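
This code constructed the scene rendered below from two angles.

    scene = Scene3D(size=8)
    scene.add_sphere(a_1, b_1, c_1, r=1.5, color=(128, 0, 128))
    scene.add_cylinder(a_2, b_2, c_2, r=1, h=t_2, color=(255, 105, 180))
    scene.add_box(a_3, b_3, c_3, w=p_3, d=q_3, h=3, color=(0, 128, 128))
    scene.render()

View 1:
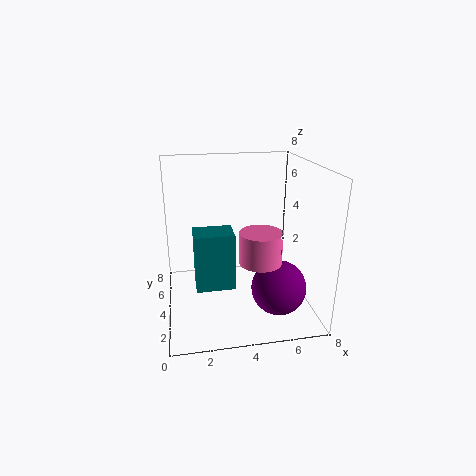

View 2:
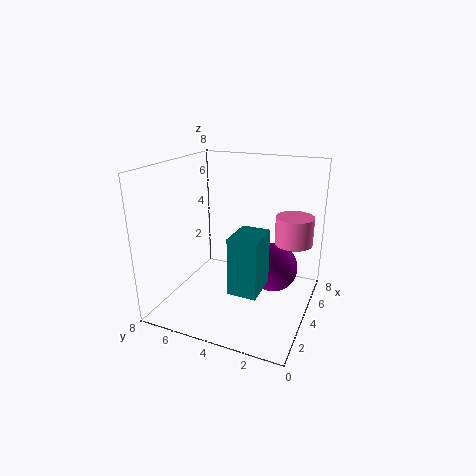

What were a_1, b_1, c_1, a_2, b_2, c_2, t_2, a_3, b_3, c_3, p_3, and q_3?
a_1 = 6; b_1 = 2.5; c_1 = 1.5; a_2 = 4.5; b_2 = 1; c_2 = 4; t_2 = 1.5; a_3 = 1.5; b_3 = 2; c_3 = 2; p_3 = 2; q_3 = 1.5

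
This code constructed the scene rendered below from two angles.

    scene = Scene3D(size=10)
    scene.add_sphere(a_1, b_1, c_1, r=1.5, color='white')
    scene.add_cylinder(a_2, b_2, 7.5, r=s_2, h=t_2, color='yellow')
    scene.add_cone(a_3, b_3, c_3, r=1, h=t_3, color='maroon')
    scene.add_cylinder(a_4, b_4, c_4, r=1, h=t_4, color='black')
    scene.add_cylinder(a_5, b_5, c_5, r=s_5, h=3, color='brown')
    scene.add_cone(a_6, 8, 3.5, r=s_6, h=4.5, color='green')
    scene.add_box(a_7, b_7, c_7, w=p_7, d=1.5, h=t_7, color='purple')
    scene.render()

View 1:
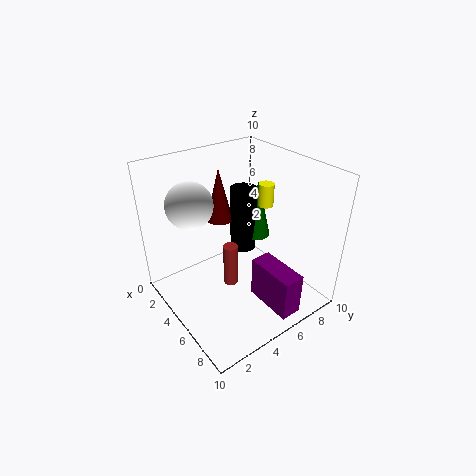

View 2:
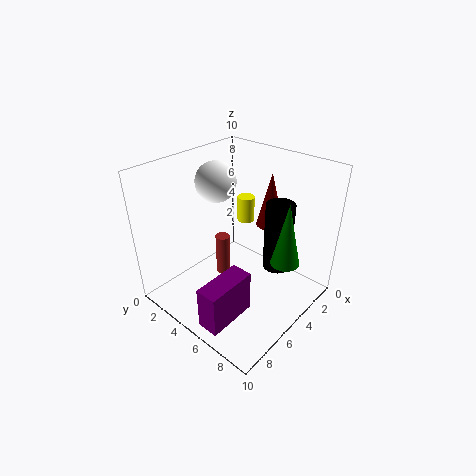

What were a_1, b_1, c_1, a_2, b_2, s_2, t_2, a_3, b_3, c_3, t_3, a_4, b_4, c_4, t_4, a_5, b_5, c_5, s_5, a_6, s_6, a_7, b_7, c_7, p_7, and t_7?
a_1 = 4, b_1 = 2, c_1 = 8, a_2 = 6, b_2 = 6.5, s_2 = 0.5, t_2 = 1.5, a_3 = 2, b_3 = 5.5, c_3 = 5, t_3 = 4, a_4 = 3, b_4 = 7, c_4 = 2.5, t_4 = 5, a_5 = 5.5, b_5 = 4, c_5 = 2, s_5 = 0.5, a_6 = 3.5, s_6 = 1, a_7 = 6, b_7 = 5.5, c_7 = 0.5, p_7 = 3.5, t_7 = 3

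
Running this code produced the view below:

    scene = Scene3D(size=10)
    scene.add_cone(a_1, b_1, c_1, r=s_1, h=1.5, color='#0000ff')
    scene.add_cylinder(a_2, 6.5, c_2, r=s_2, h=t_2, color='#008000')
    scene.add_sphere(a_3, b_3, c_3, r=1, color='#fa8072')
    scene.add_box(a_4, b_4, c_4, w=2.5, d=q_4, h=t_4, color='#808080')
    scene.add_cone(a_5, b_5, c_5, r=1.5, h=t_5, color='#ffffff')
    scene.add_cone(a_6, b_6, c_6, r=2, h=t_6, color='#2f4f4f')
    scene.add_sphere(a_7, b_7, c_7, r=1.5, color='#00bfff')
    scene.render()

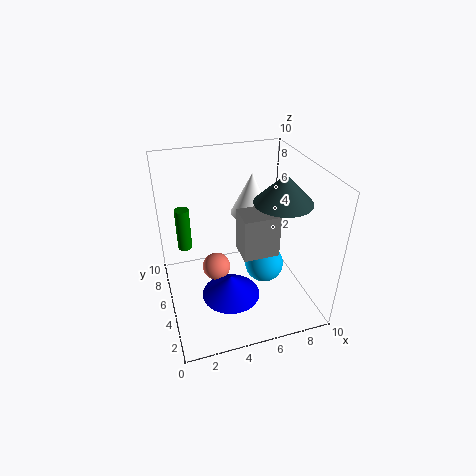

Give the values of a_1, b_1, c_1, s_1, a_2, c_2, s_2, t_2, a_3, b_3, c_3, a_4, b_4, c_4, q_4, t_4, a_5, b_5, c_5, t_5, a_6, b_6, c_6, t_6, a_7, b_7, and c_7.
a_1 = 4, b_1 = 3.5, c_1 = 1.5, s_1 = 2, a_2 = 1.5, c_2 = 4, s_2 = 0.5, t_2 = 3, a_3 = 3.5, b_3 = 5.5, c_3 = 2.5, a_4 = 5, b_4 = 3.5, c_4 = 4, q_4 = 2, t_4 = 3, a_5 = 6.5, b_5 = 6.5, c_5 = 6, t_5 = 3, a_6 = 8, b_6 = 4.5, c_6 = 7.5, t_6 = 2, a_7 = 7.5, b_7 = 6, c_7 = 1.5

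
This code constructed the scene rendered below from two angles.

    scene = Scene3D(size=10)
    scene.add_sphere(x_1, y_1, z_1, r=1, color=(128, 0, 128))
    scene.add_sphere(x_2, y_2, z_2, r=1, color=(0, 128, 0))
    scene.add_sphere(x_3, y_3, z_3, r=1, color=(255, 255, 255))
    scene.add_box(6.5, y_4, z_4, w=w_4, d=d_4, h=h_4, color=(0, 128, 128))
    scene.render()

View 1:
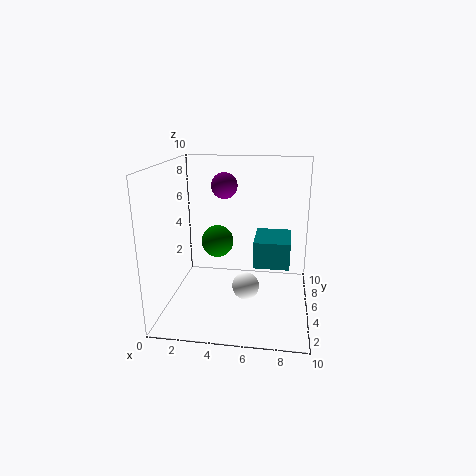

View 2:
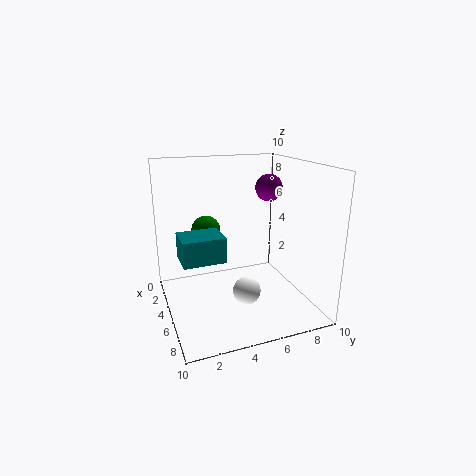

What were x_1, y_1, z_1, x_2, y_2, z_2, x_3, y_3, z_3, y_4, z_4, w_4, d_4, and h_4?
x_1 = 3.5, y_1 = 8, z_1 = 8, x_2 = 4, y_2 = 3, z_2 = 5.5, x_3 = 5.5, y_3 = 5.5, z_3 = 1, y_4 = 0.5, z_4 = 5, w_4 = 2, d_4 = 2.5, h_4 = 1.5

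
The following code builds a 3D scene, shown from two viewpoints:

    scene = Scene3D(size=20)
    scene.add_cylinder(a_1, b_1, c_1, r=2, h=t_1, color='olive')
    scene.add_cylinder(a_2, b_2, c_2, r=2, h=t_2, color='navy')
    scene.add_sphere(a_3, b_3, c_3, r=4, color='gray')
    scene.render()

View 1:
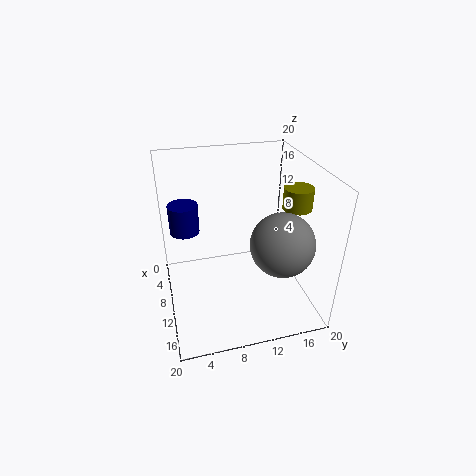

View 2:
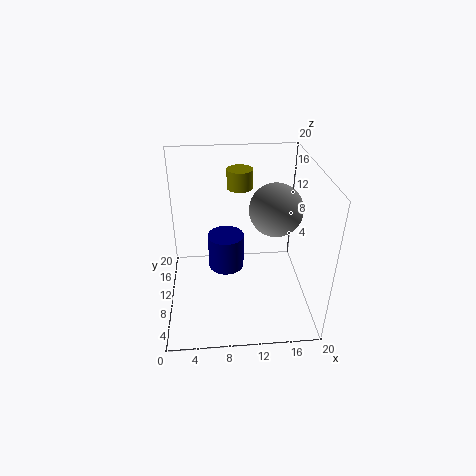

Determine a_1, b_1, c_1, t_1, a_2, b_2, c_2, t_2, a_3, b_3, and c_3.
a_1 = 11, b_1 = 18, c_1 = 14, t_1 = 3, a_2 = 8, b_2 = 3, c_2 = 11, t_2 = 4, a_3 = 16, b_3 = 14, c_3 = 12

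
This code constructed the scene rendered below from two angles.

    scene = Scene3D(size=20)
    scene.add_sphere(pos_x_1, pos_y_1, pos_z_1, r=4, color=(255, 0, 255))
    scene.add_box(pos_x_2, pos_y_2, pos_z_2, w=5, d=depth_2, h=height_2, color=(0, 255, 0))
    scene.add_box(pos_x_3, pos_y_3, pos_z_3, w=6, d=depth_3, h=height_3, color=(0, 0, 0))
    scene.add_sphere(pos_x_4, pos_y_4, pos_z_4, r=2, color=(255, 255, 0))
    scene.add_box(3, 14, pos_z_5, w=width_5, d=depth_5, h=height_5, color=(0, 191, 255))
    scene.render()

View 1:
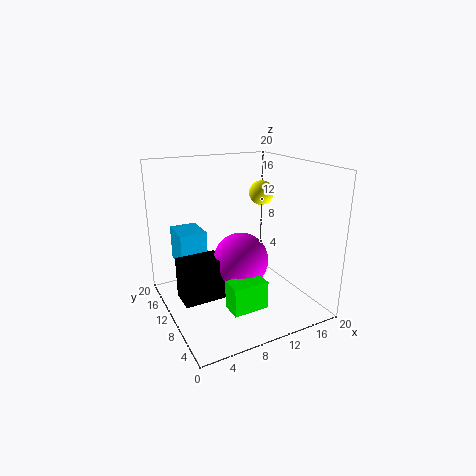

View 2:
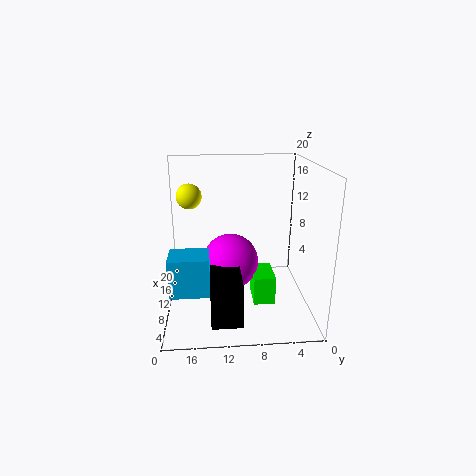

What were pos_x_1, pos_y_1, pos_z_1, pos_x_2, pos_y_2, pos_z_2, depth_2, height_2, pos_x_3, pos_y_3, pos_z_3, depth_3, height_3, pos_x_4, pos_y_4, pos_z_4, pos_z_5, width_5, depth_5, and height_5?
pos_x_1 = 11; pos_y_1 = 11; pos_z_1 = 6; pos_x_2 = 7; pos_y_2 = 5; pos_z_2 = 1; depth_2 = 3; height_2 = 4; pos_x_3 = 2; pos_y_3 = 10; pos_z_3 = 1; depth_3 = 4; height_3 = 6; pos_x_4 = 18; pos_y_4 = 17; pos_z_4 = 14; pos_z_5 = 5; width_5 = 4; depth_5 = 5; height_5 = 5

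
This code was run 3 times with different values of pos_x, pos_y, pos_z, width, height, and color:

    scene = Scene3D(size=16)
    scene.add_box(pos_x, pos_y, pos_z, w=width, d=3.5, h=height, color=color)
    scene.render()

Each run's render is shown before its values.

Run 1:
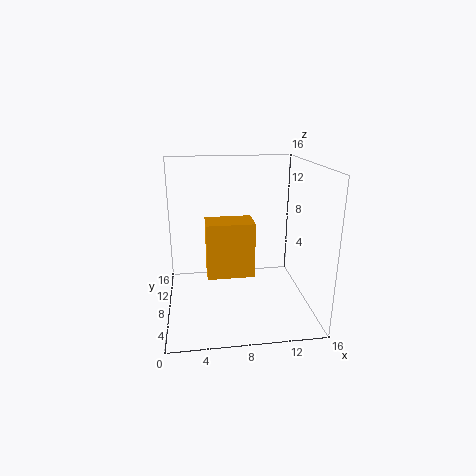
pos_x = 4.5; pos_y = 8; pos_z = 3; width = 5.5; height = 6.5; color = 'orange'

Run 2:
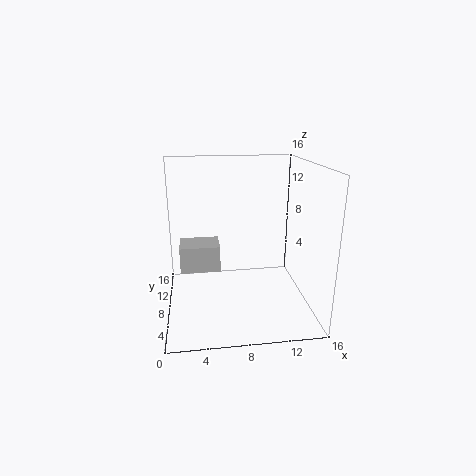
pos_x = 1.5; pos_y = 8; pos_z = 4; width = 4.5; height = 3; color = 'lightgray'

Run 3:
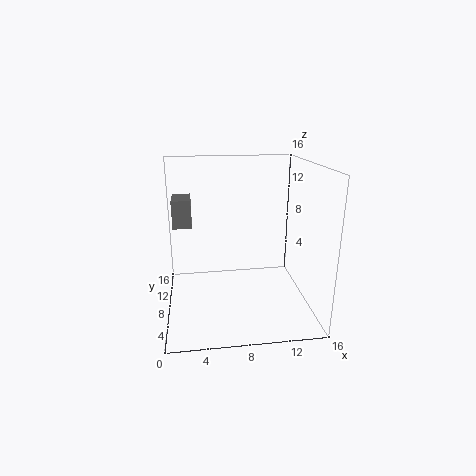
pos_x = 1; pos_y = 7.5; pos_z = 9.5; width = 2; height = 3; color = 'gray'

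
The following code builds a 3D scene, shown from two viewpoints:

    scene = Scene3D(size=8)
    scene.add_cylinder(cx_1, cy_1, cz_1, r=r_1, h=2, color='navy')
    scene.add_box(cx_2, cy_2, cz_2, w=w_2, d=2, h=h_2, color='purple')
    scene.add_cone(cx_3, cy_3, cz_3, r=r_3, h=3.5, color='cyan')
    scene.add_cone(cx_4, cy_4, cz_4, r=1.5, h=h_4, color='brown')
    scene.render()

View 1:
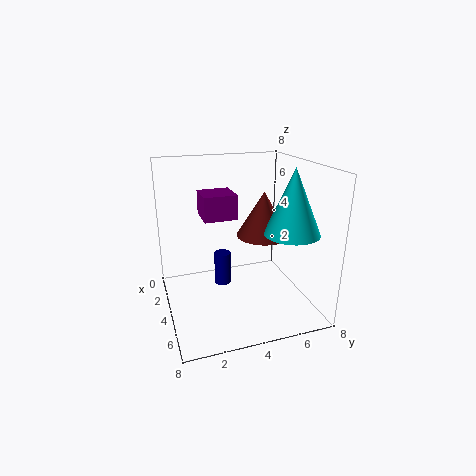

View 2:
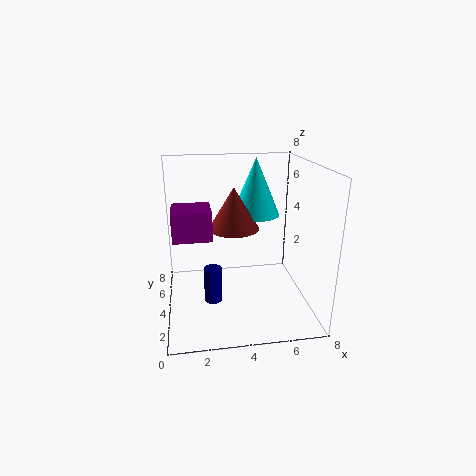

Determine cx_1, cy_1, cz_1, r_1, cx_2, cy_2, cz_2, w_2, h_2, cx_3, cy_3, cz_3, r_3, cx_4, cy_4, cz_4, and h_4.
cx_1 = 2.5, cy_1 = 3.5, cz_1 = 0.5, r_1 = 0.5, cx_2 = 0.5, cy_2 = 2.5, cz_2 = 4.5, w_2 = 2, h_2 = 1.5, cx_3 = 5.5, cy_3 = 6.5, cz_3 = 4.5, r_3 = 1.5, cx_4 = 4, cy_4 = 5.5, cz_4 = 4, h_4 = 2.5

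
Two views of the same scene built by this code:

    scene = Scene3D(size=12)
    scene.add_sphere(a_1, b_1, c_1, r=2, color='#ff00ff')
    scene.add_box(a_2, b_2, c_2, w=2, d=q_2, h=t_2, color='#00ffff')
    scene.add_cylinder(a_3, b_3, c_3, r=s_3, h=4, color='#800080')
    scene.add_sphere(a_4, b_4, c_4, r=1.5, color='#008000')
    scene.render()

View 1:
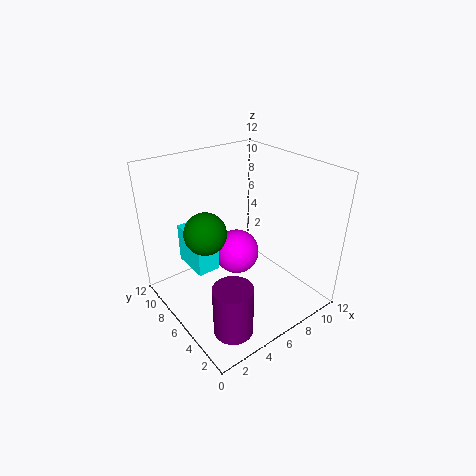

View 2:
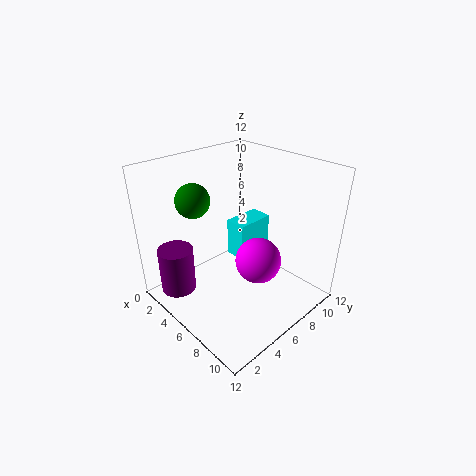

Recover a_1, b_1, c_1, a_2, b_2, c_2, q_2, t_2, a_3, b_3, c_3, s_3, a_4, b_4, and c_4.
a_1 = 7; b_1 = 7.5; c_1 = 3.5; a_2 = 3; b_2 = 7.5; c_2 = 2.5; q_2 = 3.5; t_2 = 3.5; a_3 = 2.5; b_3 = 2; c_3 = 1; s_3 = 1.5; a_4 = 2; b_4 = 4.5; c_4 = 8.5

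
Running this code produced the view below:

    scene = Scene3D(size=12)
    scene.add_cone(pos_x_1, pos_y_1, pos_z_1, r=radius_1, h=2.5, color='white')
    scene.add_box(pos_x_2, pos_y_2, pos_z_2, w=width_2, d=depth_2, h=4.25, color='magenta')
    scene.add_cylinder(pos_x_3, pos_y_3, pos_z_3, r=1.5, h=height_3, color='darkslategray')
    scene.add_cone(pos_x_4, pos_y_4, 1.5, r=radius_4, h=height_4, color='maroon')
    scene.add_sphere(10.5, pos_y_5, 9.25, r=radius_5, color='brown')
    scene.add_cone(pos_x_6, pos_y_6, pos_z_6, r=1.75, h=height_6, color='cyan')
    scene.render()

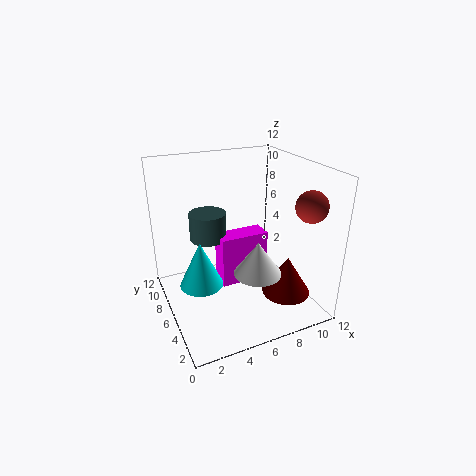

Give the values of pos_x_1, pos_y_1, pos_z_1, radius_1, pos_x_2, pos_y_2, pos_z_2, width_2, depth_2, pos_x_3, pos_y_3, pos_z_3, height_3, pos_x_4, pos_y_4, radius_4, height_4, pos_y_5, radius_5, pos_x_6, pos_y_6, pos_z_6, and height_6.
pos_x_1 = 5.75, pos_y_1 = 2, pos_z_1 = 5, radius_1 = 1.75, pos_x_2 = 4.25, pos_y_2 = 5, pos_z_2 = 2.25, width_2 = 4, depth_2 = 1.75, pos_x_3 = 3.75, pos_y_3 = 7, pos_z_3 = 6, height_3 = 2.25, pos_x_4 = 9.25, pos_y_4 = 3.25, radius_4 = 2, height_4 = 3.25, pos_y_5 = 2.5, radius_5 = 1.25, pos_x_6 = 2.5, pos_y_6 = 5.5, pos_z_6 = 2.75, height_6 = 3.75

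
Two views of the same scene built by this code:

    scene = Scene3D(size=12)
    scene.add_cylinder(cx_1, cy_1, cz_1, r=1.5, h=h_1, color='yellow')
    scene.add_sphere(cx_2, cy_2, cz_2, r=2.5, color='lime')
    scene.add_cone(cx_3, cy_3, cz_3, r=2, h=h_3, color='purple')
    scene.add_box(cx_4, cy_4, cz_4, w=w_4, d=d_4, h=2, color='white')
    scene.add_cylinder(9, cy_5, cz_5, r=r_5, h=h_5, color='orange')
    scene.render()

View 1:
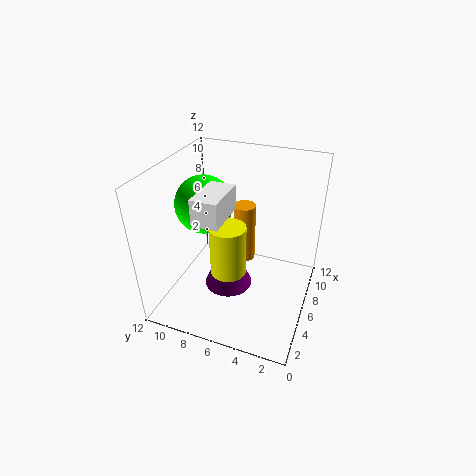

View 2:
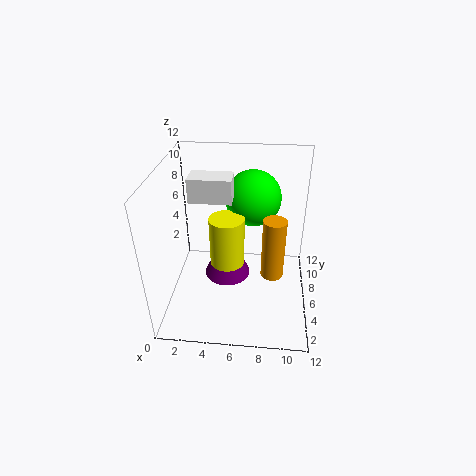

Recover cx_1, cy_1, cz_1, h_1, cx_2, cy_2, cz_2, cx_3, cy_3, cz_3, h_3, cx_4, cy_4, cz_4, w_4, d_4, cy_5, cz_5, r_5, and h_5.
cx_1 = 5, cy_1 = 6.5, cz_1 = 2, h_1 = 5.5, cx_2 = 7, cy_2 = 9.5, cz_2 = 8, cx_3 = 5, cy_3 = 6.5, cz_3 = 2, h_3 = 4.5, cx_4 = 2, cy_4 = 6, cz_4 = 9, w_4 = 3.5, d_4 = 2, cy_5 = 6.5, cz_5 = 2, r_5 = 1, h_5 = 5.5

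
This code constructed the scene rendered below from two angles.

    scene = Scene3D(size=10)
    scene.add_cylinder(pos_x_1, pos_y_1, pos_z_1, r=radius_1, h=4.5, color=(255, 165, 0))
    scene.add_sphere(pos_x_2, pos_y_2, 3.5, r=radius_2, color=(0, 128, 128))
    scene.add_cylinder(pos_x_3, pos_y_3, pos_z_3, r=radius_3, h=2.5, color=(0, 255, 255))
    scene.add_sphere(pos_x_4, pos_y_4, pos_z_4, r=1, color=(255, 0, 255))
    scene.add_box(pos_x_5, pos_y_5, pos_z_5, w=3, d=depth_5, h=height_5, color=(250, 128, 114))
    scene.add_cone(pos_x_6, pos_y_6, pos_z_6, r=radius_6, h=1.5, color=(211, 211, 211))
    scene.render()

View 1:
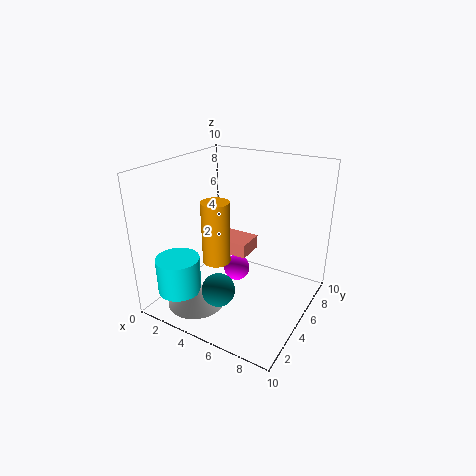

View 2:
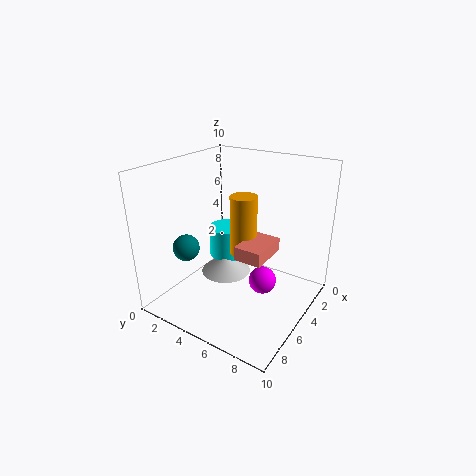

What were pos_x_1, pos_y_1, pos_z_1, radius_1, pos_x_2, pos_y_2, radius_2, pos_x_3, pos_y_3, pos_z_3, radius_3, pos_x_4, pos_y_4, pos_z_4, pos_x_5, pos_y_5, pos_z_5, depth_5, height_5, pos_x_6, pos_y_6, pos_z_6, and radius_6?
pos_x_1 = 3.5
pos_y_1 = 4.5
pos_z_1 = 3
radius_1 = 1
pos_x_2 = 6
pos_y_2 = 1
radius_2 = 1
pos_x_3 = 2
pos_y_3 = 2
pos_z_3 = 1.5
radius_3 = 1.5
pos_x_4 = 4
pos_y_4 = 6.5
pos_z_4 = 1.5
pos_x_5 = 2.5
pos_y_5 = 5
pos_z_5 = 3.5
depth_5 = 2
height_5 = 1
pos_x_6 = 3
pos_y_6 = 2.5
pos_z_6 = 0.5
radius_6 = 2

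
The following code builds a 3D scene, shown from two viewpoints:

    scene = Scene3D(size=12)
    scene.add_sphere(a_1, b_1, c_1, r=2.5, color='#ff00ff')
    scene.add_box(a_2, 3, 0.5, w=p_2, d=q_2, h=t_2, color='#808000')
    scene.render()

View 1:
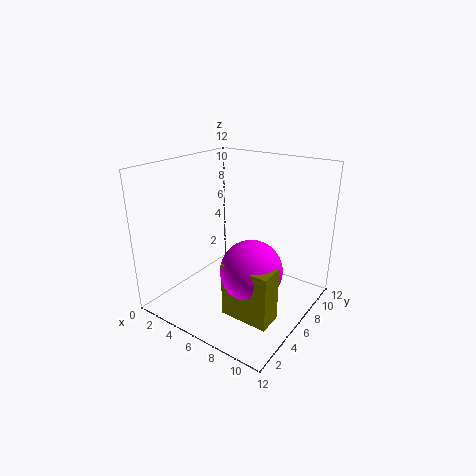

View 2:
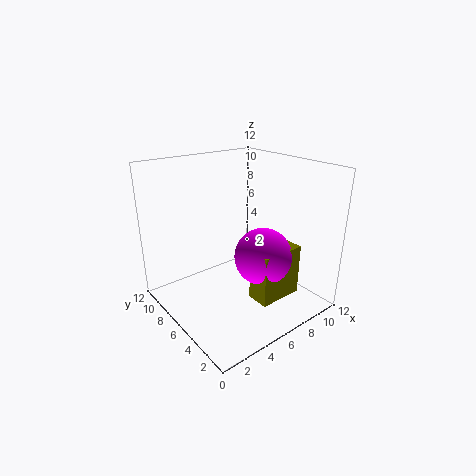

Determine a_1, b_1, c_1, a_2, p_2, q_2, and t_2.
a_1 = 8; b_1 = 5; c_1 = 4; a_2 = 6.5; p_2 = 4; q_2 = 2; t_2 = 4.5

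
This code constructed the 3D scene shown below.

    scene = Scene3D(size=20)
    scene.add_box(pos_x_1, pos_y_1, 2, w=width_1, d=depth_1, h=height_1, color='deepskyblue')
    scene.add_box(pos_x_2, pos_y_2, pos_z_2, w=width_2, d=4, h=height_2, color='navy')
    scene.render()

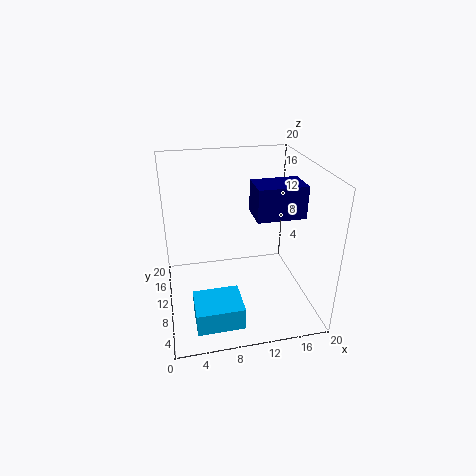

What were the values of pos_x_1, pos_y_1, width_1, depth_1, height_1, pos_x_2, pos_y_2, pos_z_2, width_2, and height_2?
pos_x_1 = 3, pos_y_1 = 1, width_1 = 6, depth_1 = 5, height_1 = 3, pos_x_2 = 11, pos_y_2 = 4, pos_z_2 = 15, width_2 = 6, height_2 = 4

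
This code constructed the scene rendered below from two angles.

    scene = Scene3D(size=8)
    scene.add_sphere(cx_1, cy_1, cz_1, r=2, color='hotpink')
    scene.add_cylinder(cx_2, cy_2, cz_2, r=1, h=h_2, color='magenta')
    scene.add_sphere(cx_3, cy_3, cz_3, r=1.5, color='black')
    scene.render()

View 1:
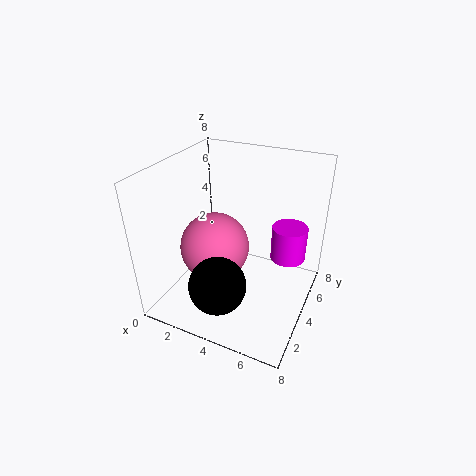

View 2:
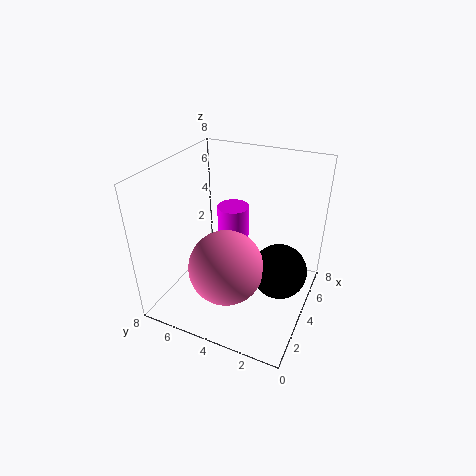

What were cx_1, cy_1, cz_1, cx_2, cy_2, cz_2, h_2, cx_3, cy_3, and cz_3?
cx_1 = 2.5
cy_1 = 4
cz_1 = 3
cx_2 = 6.5
cy_2 = 5.5
cz_2 = 2.5
h_2 = 2
cx_3 = 4
cy_3 = 1.5
cz_3 = 2.5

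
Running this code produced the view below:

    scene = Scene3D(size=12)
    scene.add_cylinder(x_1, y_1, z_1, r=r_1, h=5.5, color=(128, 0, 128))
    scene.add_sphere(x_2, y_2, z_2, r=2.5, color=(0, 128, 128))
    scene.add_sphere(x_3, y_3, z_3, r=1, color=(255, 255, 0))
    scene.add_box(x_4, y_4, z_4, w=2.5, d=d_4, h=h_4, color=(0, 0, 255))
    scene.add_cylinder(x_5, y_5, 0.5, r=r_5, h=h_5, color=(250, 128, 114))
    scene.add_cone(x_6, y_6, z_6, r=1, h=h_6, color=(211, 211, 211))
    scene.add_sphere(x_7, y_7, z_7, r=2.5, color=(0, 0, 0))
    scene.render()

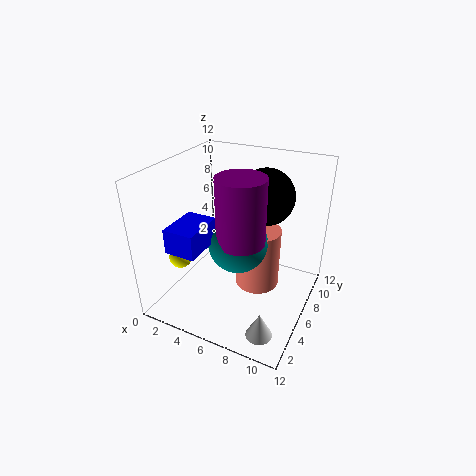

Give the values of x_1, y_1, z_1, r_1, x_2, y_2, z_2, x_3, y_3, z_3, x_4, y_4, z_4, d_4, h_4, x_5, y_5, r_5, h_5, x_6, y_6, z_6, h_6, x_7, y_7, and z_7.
x_1 = 6.5, y_1 = 5.5, z_1 = 6, r_1 = 2, x_2 = 6, y_2 = 6, z_2 = 5.5, x_3 = 1, y_3 = 4.5, z_3 = 3.5, x_4 = 2, y_4 = 1.5, z_4 = 6, d_4 = 3.5, h_4 = 2, x_5 = 7, y_5 = 8, r_5 = 2, h_5 = 5.5, x_6 = 10, y_6 = 1.5, z_6 = 1, h_6 = 2, x_7 = 7, y_7 = 9.5, z_7 = 8.5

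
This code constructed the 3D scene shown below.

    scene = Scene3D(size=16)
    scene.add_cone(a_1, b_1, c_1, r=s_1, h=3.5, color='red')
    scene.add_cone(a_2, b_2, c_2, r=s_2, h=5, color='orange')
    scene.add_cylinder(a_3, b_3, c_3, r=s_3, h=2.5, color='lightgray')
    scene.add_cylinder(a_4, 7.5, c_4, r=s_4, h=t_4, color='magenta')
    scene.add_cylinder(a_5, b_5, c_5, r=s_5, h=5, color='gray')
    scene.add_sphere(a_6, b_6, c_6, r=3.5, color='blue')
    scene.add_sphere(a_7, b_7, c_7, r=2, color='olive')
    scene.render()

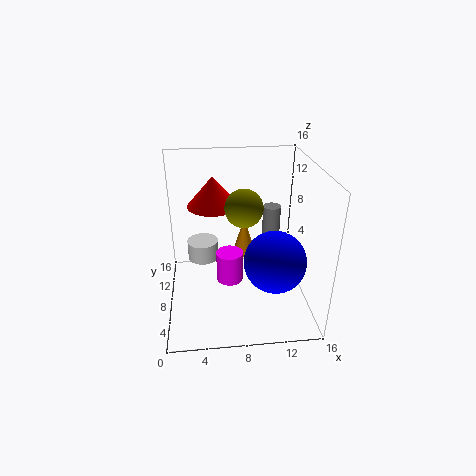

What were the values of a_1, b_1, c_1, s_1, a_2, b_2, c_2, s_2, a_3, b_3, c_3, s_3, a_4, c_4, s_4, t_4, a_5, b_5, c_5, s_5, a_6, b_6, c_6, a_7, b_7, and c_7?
a_1 = 5.5, b_1 = 11.5, c_1 = 10.5, s_1 = 3, a_2 = 9.5, b_2 = 14, c_2 = 2.5, s_2 = 1.5, a_3 = 4, b_3 = 14, c_3 = 2, s_3 = 2, a_4 = 7, c_4 = 3, s_4 = 1.5, t_4 = 3.5, a_5 = 12, b_5 = 9.5, c_5 = 6, s_5 = 1, a_6 = 12, b_6 = 6.5, c_6 = 5.5, a_7 = 8.5, b_7 = 7, c_7 = 12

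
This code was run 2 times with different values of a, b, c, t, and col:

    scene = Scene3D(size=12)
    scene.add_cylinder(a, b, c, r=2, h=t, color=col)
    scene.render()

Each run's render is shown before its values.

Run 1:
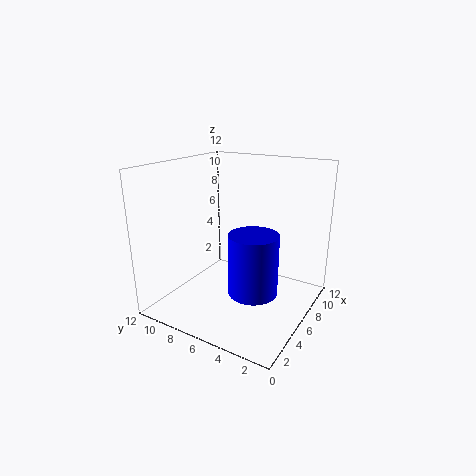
a = 5; b = 4; c = 2; t = 5; col = 'blue'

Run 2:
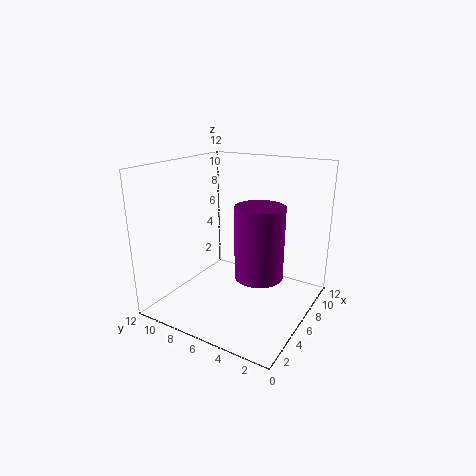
a = 6; b = 4; c = 3; t = 6; col = 'purple'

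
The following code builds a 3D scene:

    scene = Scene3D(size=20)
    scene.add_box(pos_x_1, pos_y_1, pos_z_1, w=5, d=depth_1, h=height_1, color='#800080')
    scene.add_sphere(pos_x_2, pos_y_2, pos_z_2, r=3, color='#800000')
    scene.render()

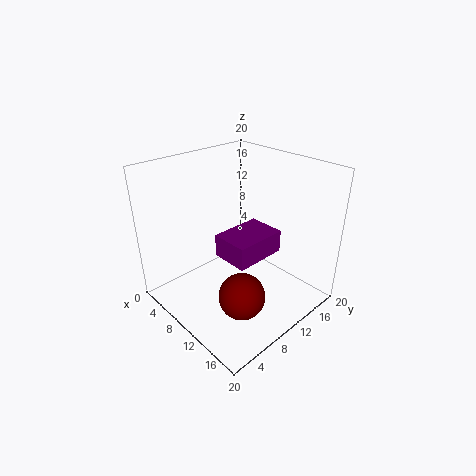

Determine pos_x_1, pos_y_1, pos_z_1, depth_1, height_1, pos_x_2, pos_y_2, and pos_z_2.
pos_x_1 = 10; pos_y_1 = 6; pos_z_1 = 9; depth_1 = 7; height_1 = 3; pos_x_2 = 15; pos_y_2 = 6; pos_z_2 = 5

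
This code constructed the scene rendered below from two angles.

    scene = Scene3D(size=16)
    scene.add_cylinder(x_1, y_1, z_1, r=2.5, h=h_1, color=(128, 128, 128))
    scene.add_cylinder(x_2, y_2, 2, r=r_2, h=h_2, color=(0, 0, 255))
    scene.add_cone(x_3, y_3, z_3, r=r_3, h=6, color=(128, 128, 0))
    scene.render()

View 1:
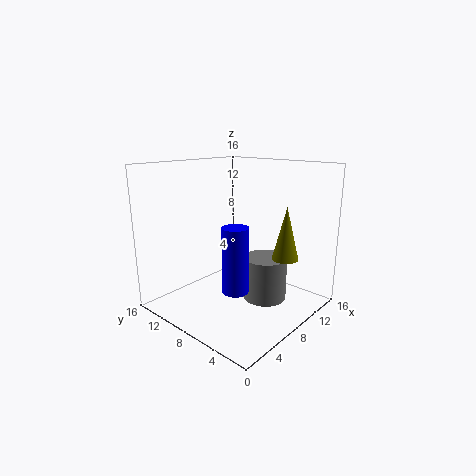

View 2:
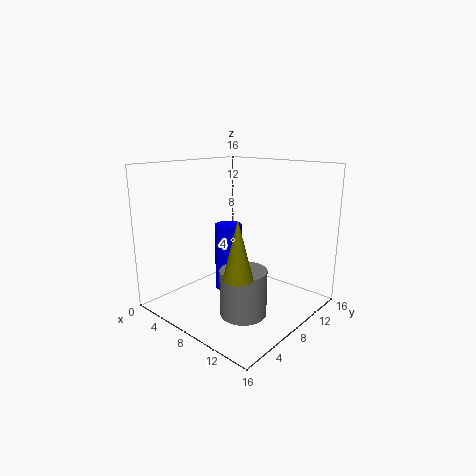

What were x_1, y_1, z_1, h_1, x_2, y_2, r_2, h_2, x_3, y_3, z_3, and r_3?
x_1 = 10.5
y_1 = 6
z_1 = 0.5
h_1 = 5
x_2 = 7
y_2 = 7.5
r_2 = 1.5
h_2 = 7.5
x_3 = 11.5
y_3 = 4
z_3 = 5.5
r_3 = 1.5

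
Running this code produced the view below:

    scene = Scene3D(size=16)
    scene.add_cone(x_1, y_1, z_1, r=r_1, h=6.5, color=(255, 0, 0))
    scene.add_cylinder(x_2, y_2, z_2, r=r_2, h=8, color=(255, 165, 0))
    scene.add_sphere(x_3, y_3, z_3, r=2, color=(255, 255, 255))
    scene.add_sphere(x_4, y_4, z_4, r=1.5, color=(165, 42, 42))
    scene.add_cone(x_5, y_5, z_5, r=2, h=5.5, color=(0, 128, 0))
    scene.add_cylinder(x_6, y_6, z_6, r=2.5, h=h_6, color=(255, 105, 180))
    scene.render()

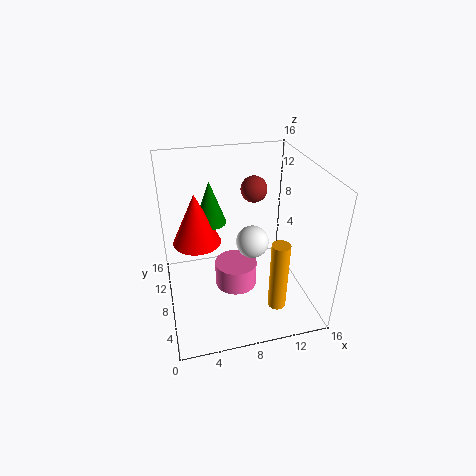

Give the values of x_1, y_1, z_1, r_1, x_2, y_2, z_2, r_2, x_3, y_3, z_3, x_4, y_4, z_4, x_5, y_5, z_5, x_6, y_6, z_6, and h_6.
x_1 = 4, y_1 = 13, z_1 = 5, r_1 = 3, x_2 = 11.5, y_2 = 4, z_2 = 1, r_2 = 1, x_3 = 10.5, y_3 = 10.5, z_3 = 5.5, x_4 = 10.5, y_4 = 10.5, z_4 = 12.5, x_5 = 6, y_5 = 14, z_5 = 7, x_6 = 8, y_6 = 9, z_6 = 1, h_6 = 3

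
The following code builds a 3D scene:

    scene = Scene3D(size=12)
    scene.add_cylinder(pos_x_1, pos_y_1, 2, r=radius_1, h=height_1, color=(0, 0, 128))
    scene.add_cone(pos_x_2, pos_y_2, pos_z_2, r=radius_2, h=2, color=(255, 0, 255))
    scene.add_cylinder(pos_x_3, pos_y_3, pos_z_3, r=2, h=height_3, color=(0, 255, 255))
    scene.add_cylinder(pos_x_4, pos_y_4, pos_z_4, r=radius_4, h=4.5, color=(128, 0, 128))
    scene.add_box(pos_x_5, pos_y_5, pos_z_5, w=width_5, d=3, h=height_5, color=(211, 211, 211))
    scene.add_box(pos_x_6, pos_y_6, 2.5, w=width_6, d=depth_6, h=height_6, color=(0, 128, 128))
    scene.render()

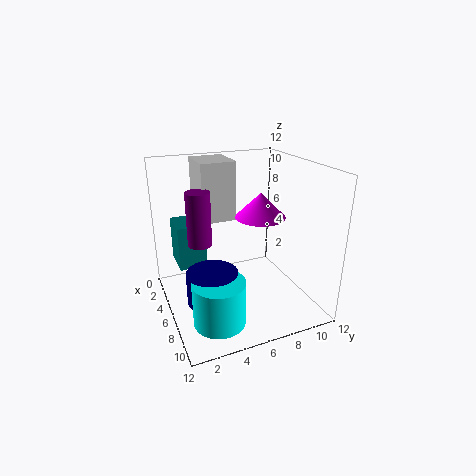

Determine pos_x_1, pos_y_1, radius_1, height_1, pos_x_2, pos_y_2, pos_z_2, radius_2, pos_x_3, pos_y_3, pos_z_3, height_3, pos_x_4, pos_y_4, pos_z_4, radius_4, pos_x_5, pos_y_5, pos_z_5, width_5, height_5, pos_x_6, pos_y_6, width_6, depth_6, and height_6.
pos_x_1 = 8, pos_y_1 = 3, radius_1 = 2, height_1 = 2.5, pos_x_2 = 7, pos_y_2 = 7.5, pos_z_2 = 8, radius_2 = 2, pos_x_3 = 9.5, pos_y_3 = 3, pos_z_3 = 1, height_3 = 3.5, pos_x_4 = 5, pos_y_4 = 3, pos_z_4 = 5.5, radius_4 = 1, pos_x_5 = 1, pos_y_5 = 3.5, pos_z_5 = 7, width_5 = 3.5, height_5 = 5, pos_x_6 = 0.5, pos_y_6 = 1.5, width_6 = 3, depth_6 = 2.5, height_6 = 4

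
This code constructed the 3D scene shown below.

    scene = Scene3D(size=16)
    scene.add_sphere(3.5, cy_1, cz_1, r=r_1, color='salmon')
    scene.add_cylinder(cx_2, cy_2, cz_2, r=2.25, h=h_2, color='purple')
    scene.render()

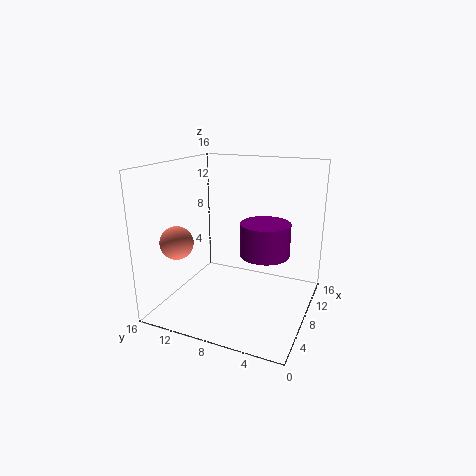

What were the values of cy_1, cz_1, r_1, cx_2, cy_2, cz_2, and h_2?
cy_1 = 13, cz_1 = 8.25, r_1 = 1.75, cx_2 = 3.25, cy_2 = 3.25, cz_2 = 8.75, h_2 = 3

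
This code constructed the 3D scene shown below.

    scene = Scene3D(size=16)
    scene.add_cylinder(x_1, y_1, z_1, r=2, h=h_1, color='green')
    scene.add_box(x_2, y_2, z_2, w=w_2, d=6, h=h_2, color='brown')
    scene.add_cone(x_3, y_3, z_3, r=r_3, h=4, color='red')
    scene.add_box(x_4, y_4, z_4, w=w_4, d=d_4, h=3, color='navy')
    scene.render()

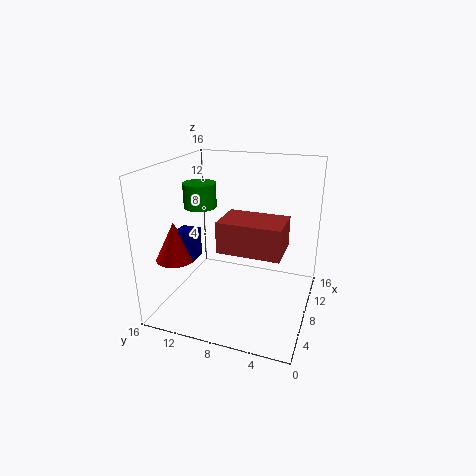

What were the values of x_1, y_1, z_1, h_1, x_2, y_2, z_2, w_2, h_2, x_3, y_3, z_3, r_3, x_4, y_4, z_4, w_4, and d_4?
x_1 = 11; y_1 = 14; z_1 = 10; h_1 = 3; x_2 = 2; y_2 = 2; z_2 = 9; w_2 = 4; h_2 = 3; x_3 = 3; y_3 = 13; z_3 = 7; r_3 = 2; x_4 = 3; y_4 = 11; z_4 = 7; w_4 = 2; d_4 = 2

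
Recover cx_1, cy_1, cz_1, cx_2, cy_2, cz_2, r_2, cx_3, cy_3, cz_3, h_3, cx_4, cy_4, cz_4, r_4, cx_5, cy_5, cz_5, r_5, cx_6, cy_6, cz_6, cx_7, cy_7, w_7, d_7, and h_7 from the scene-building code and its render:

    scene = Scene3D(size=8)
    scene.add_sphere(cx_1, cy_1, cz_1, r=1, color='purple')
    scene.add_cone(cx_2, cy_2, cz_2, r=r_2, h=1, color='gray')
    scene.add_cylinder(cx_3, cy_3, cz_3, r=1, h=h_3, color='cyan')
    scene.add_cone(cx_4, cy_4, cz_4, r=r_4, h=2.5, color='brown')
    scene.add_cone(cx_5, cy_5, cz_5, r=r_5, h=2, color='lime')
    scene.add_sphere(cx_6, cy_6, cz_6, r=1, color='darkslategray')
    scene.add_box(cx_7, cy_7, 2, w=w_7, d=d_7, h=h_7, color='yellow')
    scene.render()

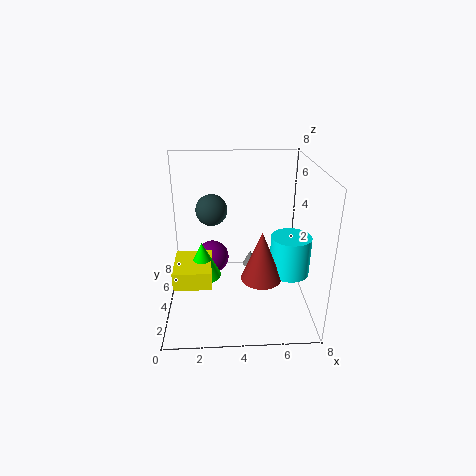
cx_1 = 2.5, cy_1 = 5.5, cz_1 = 2, cx_2 = 5, cy_2 = 7, cz_2 = 0.5, r_2 = 0.5, cx_3 = 6.5, cy_3 = 2, cz_3 = 3, h_3 = 2, cx_4 = 5, cy_4 = 1.5, cz_4 = 3, r_4 = 1, cx_5 = 2, cy_5 = 3.5, cz_5 = 2, r_5 = 1, cx_6 = 2.5, cy_6 = 7, cz_6 = 4.5, cx_7 = 0.5, cy_7 = 2, w_7 = 2, d_7 = 2.5, h_7 = 1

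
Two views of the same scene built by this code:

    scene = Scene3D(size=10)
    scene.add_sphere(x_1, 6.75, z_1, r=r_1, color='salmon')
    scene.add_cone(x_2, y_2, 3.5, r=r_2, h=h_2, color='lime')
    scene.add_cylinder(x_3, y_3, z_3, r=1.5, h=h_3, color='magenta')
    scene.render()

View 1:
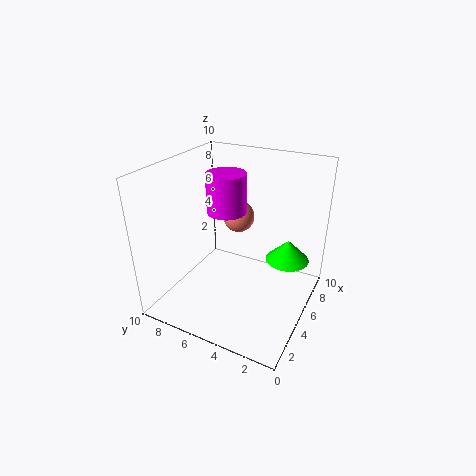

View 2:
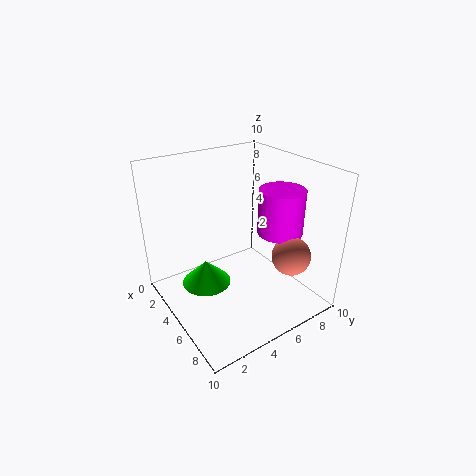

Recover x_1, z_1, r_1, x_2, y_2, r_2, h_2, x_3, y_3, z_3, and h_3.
x_1 = 8.5; z_1 = 4.75; r_1 = 1.25; x_2 = 6.25; y_2 = 1.75; r_2 = 1.5; h_2 = 1.5; x_3 = 7; y_3 = 7; z_3 = 5.75; h_3 = 3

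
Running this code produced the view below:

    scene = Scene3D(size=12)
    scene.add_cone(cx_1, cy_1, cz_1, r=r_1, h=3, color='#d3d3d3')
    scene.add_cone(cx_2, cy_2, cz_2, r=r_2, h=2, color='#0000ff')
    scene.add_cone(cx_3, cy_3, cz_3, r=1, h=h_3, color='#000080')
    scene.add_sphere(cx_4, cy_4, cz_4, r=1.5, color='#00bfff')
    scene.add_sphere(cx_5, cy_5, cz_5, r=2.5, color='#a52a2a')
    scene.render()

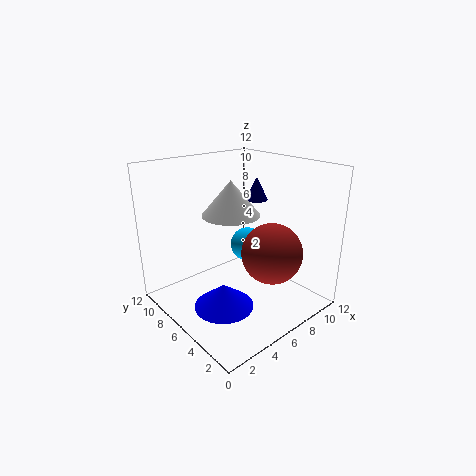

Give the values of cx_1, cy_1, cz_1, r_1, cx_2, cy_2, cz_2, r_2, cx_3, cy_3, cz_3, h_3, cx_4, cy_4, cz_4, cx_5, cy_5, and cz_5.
cx_1 = 6.5; cy_1 = 7.5; cz_1 = 7.5; r_1 = 2.5; cx_2 = 4; cy_2 = 5.5; cz_2 = 0.5; r_2 = 2.5; cx_3 = 9; cy_3 = 7; cz_3 = 8.5; h_3 = 2; cx_4 = 8; cy_4 = 7; cz_4 = 4.5; cx_5 = 7.5; cy_5 = 3.5; cz_5 = 5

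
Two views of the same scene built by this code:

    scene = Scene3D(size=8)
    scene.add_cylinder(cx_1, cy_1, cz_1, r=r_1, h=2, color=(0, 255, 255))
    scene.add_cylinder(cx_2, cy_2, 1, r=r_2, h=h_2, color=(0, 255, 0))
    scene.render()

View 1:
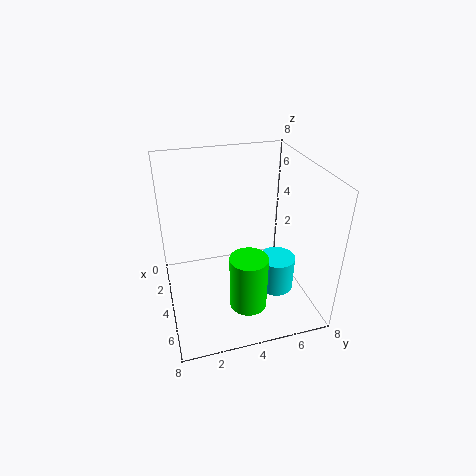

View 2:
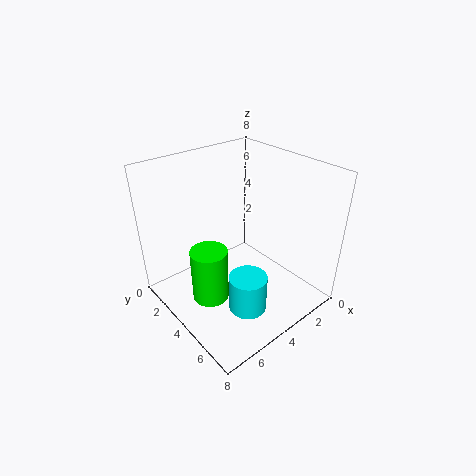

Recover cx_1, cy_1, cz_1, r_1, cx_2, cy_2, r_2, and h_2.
cx_1 = 5
cy_1 = 6
cz_1 = 1
r_1 = 1
cx_2 = 6
cy_2 = 4
r_2 = 1
h_2 = 3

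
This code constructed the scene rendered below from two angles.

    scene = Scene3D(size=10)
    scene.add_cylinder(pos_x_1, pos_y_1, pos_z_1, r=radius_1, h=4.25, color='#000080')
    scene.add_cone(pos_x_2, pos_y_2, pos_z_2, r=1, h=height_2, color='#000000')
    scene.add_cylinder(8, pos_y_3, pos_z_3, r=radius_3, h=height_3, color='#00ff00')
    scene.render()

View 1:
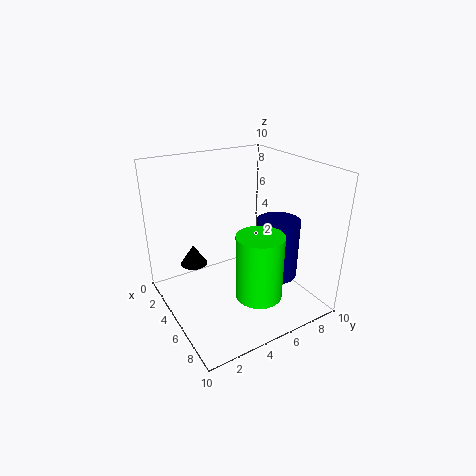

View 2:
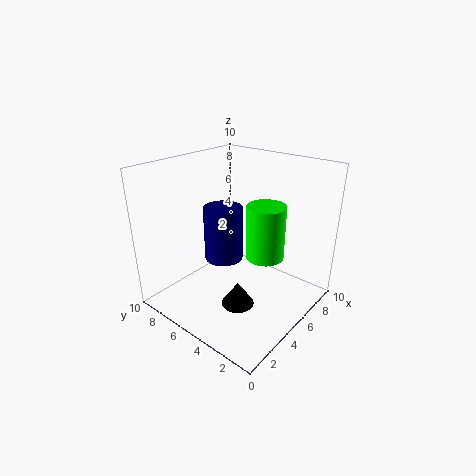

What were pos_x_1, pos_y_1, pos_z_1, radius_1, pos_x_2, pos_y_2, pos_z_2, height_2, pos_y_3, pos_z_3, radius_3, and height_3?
pos_x_1 = 6.25; pos_y_1 = 7.5; pos_z_1 = 2; radius_1 = 1.5; pos_x_2 = 2.25; pos_y_2 = 2.75; pos_z_2 = 2.25; height_2 = 1.5; pos_y_3 = 4.75; pos_z_3 = 2.25; radius_3 = 1.5; height_3 = 4.25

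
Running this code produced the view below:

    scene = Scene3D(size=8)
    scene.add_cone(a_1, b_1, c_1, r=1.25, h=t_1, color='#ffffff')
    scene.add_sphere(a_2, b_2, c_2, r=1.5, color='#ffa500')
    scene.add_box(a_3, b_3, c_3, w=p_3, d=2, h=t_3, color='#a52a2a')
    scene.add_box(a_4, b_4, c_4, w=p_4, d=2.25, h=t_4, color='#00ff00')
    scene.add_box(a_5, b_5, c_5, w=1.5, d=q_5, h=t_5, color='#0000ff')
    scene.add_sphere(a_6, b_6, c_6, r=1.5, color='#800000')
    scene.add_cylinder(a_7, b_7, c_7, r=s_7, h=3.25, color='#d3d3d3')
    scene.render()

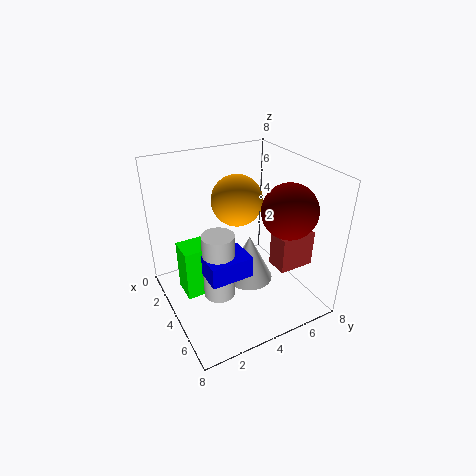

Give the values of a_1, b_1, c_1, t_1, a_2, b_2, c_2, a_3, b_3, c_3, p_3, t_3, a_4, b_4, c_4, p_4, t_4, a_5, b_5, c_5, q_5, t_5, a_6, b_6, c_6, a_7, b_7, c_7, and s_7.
a_1 = 5.25, b_1 = 4, c_1 = 2.25, t_1 = 2.5, a_2 = 2.5, b_2 = 4.75, c_2 = 5.5, a_3 = 5, b_3 = 5.5, c_3 = 2.5, p_3 = 1.25, t_3 = 2, a_4 = 4.75, b_4 = 0.25, c_4 = 2.75, p_4 = 1.25, t_4 = 2.5, a_5 = 5.75, b_5 = 1, c_5 = 4, q_5 = 2, t_5 = 1, a_6 = 5.5, b_6 = 6.25, c_6 = 5.75, a_7 = 6.25, b_7 = 1.75, c_7 = 2.75, s_7 = 0.75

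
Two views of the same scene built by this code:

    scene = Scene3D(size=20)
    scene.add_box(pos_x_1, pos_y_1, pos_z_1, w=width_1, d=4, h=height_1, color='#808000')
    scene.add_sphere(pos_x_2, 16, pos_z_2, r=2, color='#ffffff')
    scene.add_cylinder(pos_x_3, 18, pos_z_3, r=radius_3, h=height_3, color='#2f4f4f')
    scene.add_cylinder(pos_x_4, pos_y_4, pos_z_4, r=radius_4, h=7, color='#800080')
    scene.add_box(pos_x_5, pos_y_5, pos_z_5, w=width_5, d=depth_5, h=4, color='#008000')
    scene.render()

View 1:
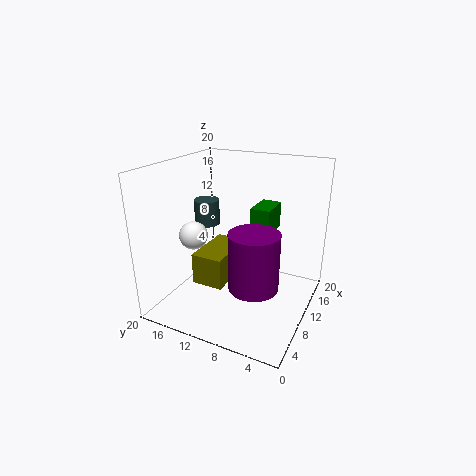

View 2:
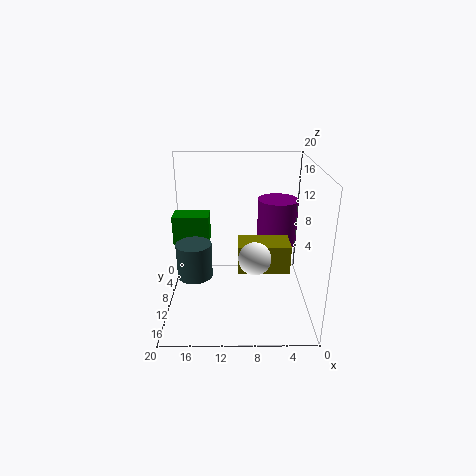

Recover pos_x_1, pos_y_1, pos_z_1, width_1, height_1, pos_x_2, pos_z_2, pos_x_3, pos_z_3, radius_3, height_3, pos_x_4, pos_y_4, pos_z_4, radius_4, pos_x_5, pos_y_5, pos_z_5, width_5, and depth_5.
pos_x_1 = 3, pos_y_1 = 9, pos_z_1 = 6, width_1 = 7, height_1 = 4, pos_x_2 = 8, pos_z_2 = 10, pos_x_3 = 15, pos_z_3 = 9, radius_3 = 2, height_3 = 4, pos_x_4 = 4, pos_y_4 = 5, pos_z_4 = 7, radius_4 = 3, pos_x_5 = 14, pos_y_5 = 7, pos_z_5 = 9, width_5 = 5, depth_5 = 3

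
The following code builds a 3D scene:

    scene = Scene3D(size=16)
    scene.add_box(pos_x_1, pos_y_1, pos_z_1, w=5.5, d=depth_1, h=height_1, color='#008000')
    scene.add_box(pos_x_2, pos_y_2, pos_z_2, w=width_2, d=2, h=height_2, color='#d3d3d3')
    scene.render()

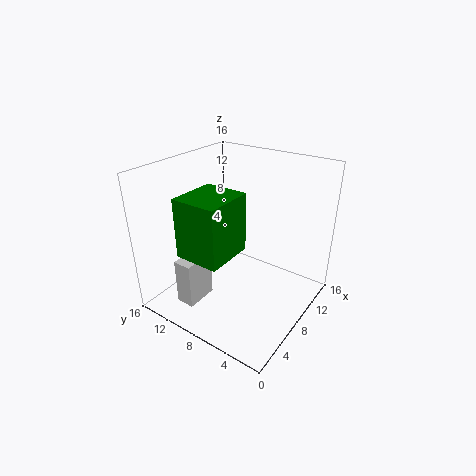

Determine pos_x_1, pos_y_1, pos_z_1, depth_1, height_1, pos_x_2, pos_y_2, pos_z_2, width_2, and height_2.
pos_x_1 = 2.5
pos_y_1 = 7
pos_z_1 = 7
depth_1 = 5
height_1 = 6.5
pos_x_2 = 1.5
pos_y_2 = 9.5
pos_z_2 = 2
width_2 = 3.5
height_2 = 5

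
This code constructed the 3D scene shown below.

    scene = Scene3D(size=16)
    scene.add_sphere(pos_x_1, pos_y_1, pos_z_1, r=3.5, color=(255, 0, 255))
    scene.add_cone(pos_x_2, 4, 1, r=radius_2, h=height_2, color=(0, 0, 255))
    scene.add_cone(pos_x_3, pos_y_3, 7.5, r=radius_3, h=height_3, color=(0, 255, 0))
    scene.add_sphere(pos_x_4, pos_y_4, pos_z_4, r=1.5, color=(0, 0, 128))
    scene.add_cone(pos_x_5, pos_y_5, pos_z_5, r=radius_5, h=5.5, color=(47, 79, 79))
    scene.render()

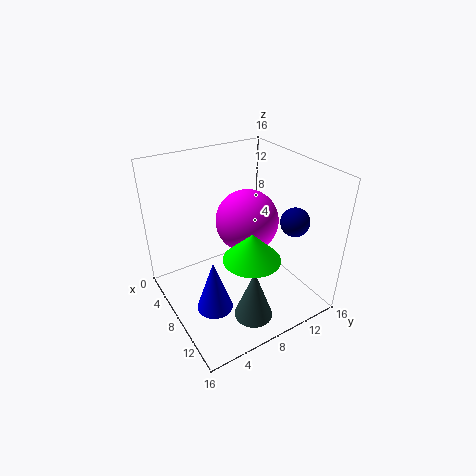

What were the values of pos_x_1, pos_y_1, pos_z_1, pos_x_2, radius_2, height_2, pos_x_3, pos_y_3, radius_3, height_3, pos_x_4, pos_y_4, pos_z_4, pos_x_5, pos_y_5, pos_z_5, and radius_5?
pos_x_1 = 7.5, pos_y_1 = 9.5, pos_z_1 = 9.5, pos_x_2 = 9.5, radius_2 = 2, height_2 = 6, pos_x_3 = 11.5, pos_y_3 = 7.5, radius_3 = 3, height_3 = 3, pos_x_4 = 12.5, pos_y_4 = 12, pos_z_4 = 11, pos_x_5 = 13.5, pos_y_5 = 6.5, pos_z_5 = 2, radius_5 = 2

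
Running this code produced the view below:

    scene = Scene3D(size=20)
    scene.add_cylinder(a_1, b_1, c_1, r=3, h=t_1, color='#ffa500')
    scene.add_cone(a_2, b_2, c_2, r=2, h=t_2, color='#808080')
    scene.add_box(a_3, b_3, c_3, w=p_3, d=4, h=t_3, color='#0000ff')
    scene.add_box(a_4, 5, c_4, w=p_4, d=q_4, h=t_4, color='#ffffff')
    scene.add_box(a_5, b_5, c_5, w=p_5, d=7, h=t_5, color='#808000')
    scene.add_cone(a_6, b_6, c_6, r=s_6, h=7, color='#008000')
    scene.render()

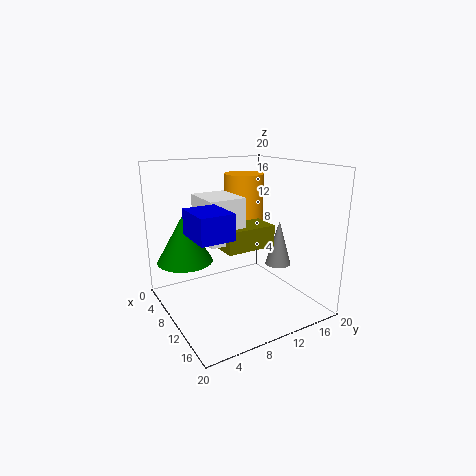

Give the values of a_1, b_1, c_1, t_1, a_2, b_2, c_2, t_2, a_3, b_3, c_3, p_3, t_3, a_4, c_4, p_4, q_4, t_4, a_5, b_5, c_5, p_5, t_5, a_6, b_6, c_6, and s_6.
a_1 = 5, b_1 = 14, c_1 = 9, t_1 = 9, a_2 = 9, b_2 = 18, c_2 = 4, t_2 = 7, a_3 = 13, b_3 = 1, c_3 = 13, p_3 = 5, t_3 = 3, a_4 = 6, c_4 = 10, p_4 = 6, q_4 = 5, t_4 = 6, a_5 = 9, b_5 = 7, c_5 = 9, p_5 = 4, t_5 = 3, a_6 = 5, b_6 = 4, c_6 = 6, s_6 = 4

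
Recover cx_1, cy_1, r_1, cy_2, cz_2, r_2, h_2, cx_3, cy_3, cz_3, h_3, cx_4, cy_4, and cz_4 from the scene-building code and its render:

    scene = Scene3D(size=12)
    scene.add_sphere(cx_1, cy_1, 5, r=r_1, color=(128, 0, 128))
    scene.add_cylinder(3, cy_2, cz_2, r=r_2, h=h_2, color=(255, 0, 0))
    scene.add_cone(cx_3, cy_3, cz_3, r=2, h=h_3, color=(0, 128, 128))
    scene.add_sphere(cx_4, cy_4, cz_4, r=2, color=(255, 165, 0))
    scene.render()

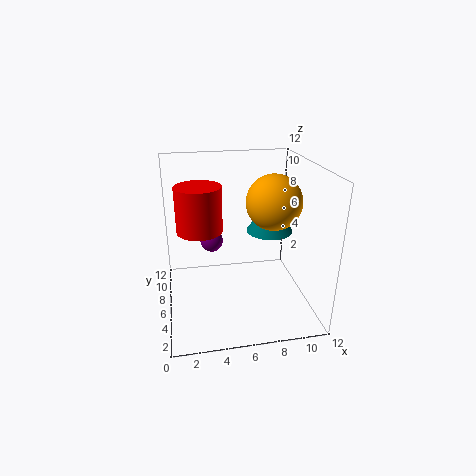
cx_1 = 4, cy_1 = 8, r_1 = 1, cy_2 = 8, cz_2 = 6, r_2 = 2, h_2 = 4, cx_3 = 9, cy_3 = 7, cz_3 = 6, h_3 = 3, cx_4 = 8, cy_4 = 3, cz_4 = 10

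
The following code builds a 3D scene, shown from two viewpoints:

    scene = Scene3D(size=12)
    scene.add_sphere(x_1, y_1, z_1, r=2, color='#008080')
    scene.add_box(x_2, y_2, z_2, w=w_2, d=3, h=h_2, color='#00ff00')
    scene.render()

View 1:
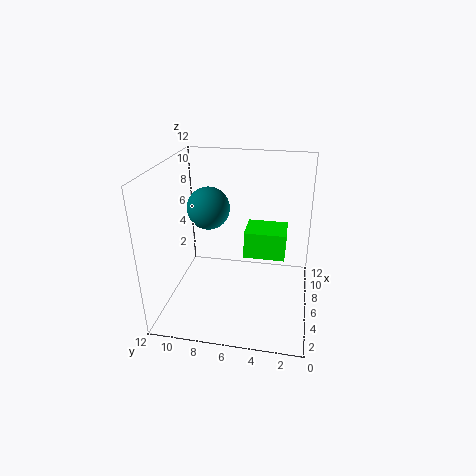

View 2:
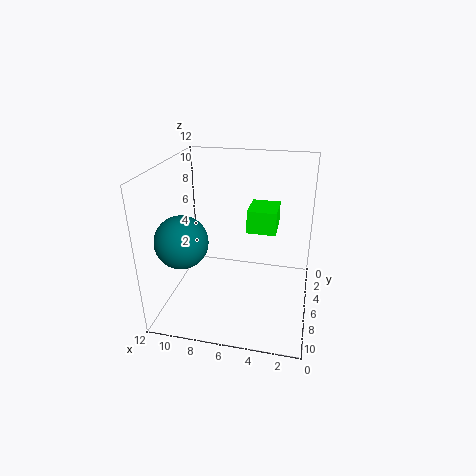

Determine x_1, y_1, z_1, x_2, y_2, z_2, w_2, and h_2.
x_1 = 9.5; y_1 = 9.5; z_1 = 7; x_2 = 3; y_2 = 2; z_2 = 6; w_2 = 2.5; h_2 = 2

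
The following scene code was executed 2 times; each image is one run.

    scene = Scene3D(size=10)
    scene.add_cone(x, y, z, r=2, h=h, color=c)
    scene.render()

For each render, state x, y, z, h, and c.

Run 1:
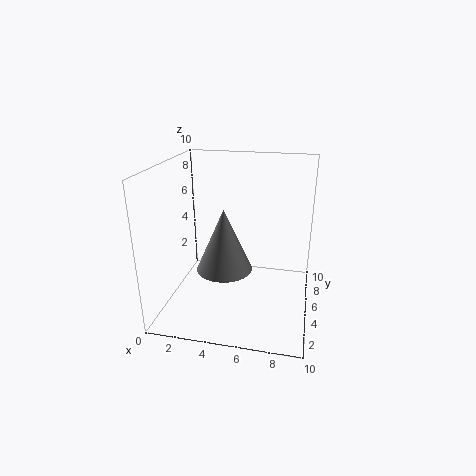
x = 4, y = 5, z = 2.5, h = 4.5, c = 'gray'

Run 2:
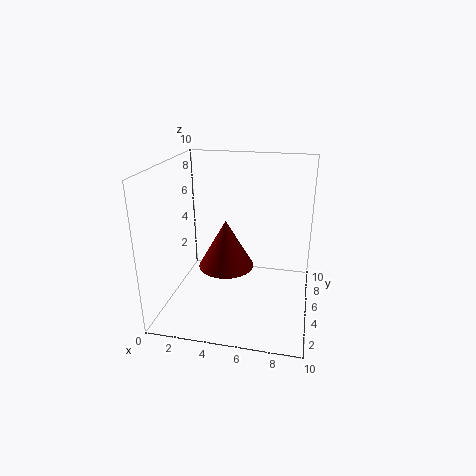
x = 4, y = 5.5, z = 2.5, h = 3.5, c = 'maroon'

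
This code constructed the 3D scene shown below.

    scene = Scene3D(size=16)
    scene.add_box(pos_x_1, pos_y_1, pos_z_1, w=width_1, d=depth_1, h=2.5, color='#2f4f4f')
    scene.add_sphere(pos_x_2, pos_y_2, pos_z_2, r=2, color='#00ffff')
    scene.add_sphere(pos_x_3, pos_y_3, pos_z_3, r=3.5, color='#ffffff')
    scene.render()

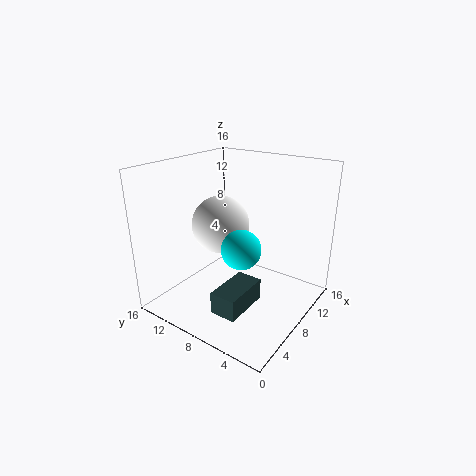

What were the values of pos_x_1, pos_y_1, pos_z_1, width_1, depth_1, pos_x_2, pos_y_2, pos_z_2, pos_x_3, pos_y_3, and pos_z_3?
pos_x_1 = 3.5, pos_y_1 = 5.5, pos_z_1 = 0.5, width_1 = 5.5, depth_1 = 3, pos_x_2 = 5, pos_y_2 = 5.5, pos_z_2 = 8.5, pos_x_3 = 10, pos_y_3 = 12, pos_z_3 = 8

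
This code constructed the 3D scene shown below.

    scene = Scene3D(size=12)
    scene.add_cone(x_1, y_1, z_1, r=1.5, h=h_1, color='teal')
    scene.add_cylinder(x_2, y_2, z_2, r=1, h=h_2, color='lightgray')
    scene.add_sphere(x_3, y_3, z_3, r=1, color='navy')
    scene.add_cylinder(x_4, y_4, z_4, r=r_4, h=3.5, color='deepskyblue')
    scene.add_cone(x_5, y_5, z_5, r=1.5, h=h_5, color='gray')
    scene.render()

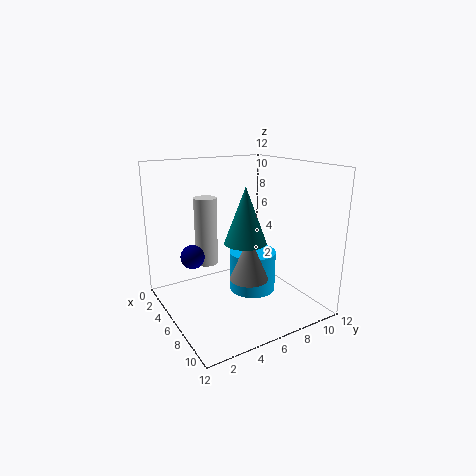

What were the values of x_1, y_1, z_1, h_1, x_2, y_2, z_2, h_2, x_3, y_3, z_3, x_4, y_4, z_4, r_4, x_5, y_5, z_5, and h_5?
x_1 = 9.5; y_1 = 4.5; z_1 = 7; h_1 = 4; x_2 = 3; y_2 = 4.5; z_2 = 3; h_2 = 6; x_3 = 4.5; y_3 = 2.5; z_3 = 4.5; x_4 = 6; y_4 = 7.5; z_4 = 1; r_4 = 2; x_5 = 8.5; y_5 = 5.5; z_5 = 3.5; h_5 = 3.5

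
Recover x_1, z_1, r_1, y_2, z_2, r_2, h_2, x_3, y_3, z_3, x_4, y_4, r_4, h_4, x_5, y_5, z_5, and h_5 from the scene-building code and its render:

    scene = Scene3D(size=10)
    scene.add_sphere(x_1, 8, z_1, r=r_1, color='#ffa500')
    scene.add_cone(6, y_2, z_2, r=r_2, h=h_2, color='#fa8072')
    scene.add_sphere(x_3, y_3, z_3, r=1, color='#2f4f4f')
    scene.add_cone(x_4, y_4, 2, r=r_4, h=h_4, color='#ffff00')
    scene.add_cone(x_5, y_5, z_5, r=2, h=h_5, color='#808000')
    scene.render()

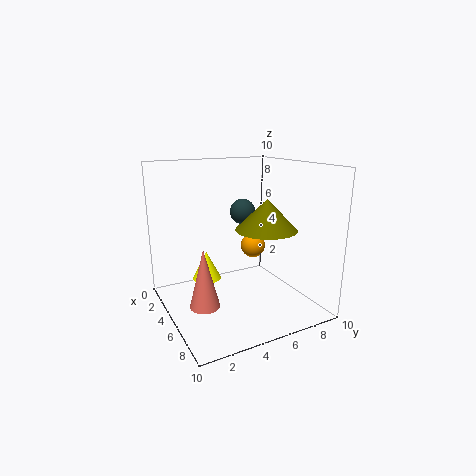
x_1 = 2, z_1 = 3, r_1 = 1, y_2 = 2, z_2 = 1, r_2 = 1, h_2 = 4, x_3 = 2, y_3 = 7, z_3 = 6, x_4 = 4, y_4 = 3, r_4 = 1, h_4 = 2, x_5 = 7, y_5 = 6, z_5 = 6, h_5 = 2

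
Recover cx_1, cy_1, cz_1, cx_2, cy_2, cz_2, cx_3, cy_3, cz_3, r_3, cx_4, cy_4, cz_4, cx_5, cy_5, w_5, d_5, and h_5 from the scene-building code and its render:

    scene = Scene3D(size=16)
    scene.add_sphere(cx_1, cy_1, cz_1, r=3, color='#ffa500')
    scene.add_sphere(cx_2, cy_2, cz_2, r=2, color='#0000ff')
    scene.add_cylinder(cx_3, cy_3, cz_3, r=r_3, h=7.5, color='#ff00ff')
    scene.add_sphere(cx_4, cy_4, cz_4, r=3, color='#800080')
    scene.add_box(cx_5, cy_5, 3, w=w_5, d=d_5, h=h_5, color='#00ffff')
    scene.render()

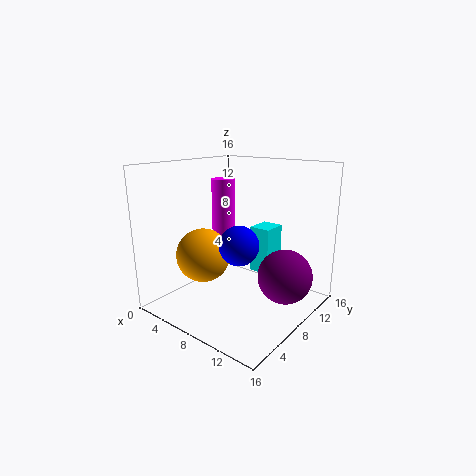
cx_1 = 5; cy_1 = 5.5; cz_1 = 6; cx_2 = 10.5; cy_2 = 5; cz_2 = 8.5; cx_3 = 2; cy_3 = 12.5; cz_3 = 6; r_3 = 1.5; cx_4 = 13; cy_4 = 10; cz_4 = 4; cx_5 = 7.5; cy_5 = 11; w_5 = 2.5; d_5 = 3; h_5 = 5.5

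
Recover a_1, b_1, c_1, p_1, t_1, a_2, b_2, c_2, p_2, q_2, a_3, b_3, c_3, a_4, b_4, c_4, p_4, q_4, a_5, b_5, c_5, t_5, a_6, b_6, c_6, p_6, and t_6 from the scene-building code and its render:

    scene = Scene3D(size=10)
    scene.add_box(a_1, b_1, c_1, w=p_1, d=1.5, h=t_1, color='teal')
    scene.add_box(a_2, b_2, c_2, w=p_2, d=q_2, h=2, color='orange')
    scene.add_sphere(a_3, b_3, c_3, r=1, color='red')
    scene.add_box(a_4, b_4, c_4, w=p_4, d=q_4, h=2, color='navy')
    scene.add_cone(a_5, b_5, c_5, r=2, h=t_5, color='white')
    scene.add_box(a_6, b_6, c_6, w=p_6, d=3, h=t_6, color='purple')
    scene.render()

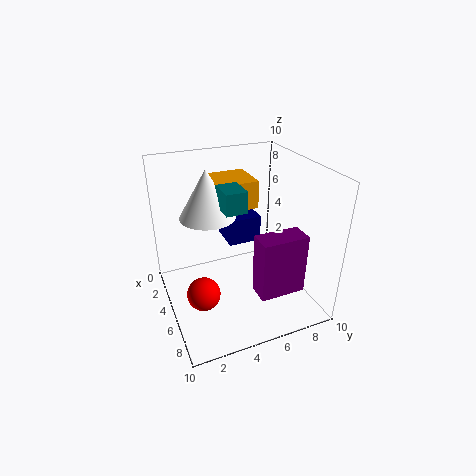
a_1 = 3.5; b_1 = 4; c_1 = 7; p_1 = 2; t_1 = 1.5; a_2 = 1; b_2 = 4; c_2 = 6.5; p_2 = 3; q_2 = 3; a_3 = 8; b_3 = 1.5; c_3 = 3.5; a_4 = 1; b_4 = 5; c_4 = 3.5; p_4 = 2.5; q_4 = 2.5; a_5 = 3; b_5 = 3.5; c_5 = 6; t_5 = 3.5; a_6 = 7.5; b_6 = 5; c_6 = 2.5; p_6 = 1.5; t_6 = 4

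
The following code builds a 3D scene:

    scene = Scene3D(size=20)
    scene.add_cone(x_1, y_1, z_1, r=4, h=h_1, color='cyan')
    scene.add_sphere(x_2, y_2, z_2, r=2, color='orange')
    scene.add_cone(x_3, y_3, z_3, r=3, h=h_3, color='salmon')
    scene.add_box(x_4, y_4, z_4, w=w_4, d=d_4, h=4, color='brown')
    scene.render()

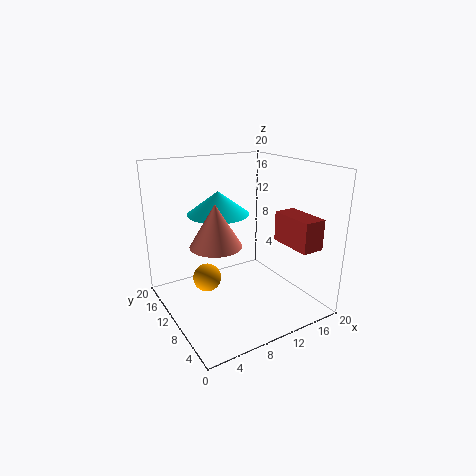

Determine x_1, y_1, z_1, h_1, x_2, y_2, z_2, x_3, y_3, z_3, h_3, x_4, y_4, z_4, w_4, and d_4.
x_1 = 7, y_1 = 10, z_1 = 14, h_1 = 3, x_2 = 6, y_2 = 12, z_2 = 4, x_3 = 4, y_3 = 5, z_3 = 12, h_3 = 5, x_4 = 14, y_4 = 1, z_4 = 10, w_4 = 3, d_4 = 6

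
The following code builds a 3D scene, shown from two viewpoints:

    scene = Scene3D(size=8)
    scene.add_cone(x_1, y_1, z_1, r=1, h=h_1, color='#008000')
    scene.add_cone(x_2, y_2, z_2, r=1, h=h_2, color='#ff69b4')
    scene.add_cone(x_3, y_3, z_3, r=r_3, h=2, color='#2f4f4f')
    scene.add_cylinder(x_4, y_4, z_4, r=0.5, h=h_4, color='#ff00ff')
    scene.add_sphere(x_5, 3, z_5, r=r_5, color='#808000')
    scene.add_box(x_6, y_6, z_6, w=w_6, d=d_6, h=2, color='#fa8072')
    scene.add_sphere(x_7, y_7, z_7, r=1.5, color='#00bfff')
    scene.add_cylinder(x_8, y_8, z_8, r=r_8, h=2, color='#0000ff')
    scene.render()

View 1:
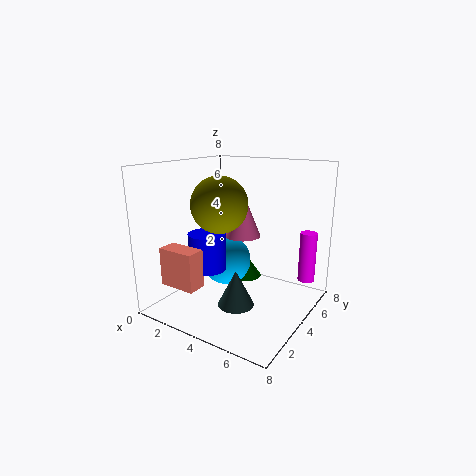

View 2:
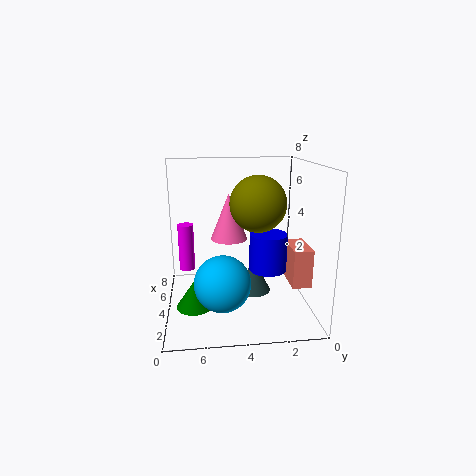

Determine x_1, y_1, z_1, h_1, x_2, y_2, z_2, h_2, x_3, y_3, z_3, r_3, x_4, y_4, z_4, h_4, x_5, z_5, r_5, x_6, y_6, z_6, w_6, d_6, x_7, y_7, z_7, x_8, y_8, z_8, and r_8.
x_1 = 3, y_1 = 6.5, z_1 = 0.5, h_1 = 1.5, x_2 = 4, y_2 = 4.5, z_2 = 4, h_2 = 2.5, x_3 = 4.5, y_3 = 3, z_3 = 0.5, r_3 = 1, x_4 = 7, y_4 = 7, z_4 = 1, h_4 = 3, x_5 = 3.5, z_5 = 6, r_5 = 1.5, x_6 = 1.5, y_6 = 0.5, z_6 = 2, w_6 = 2, d_6 = 1, x_7 = 2.5, y_7 = 5, z_7 = 2, x_8 = 3, y_8 = 2.5, z_8 = 2.5, r_8 = 1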